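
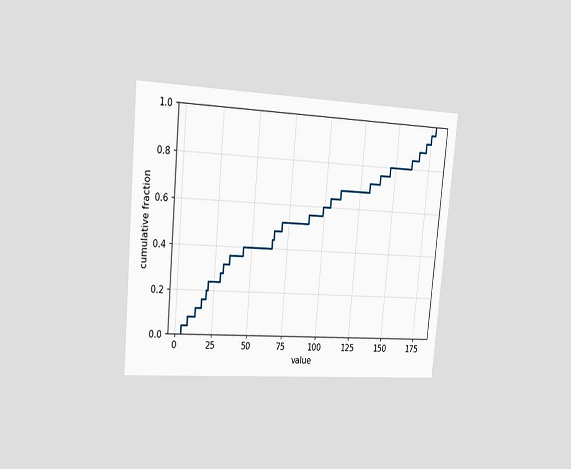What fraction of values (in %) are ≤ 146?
The chart is tilted about 5° clockwise and viewed slightly from the left. At x=146 the ECDF step is at 80%.

80%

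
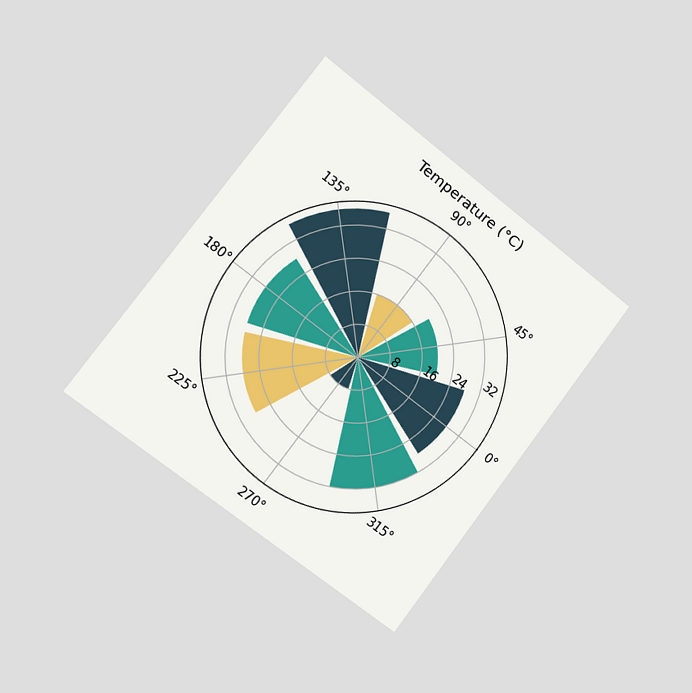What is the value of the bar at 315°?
The chart is tilted about 37° clockwise and viewed slightly from the left. The bar at 315° reaches 32°C on the radial axis.

32°C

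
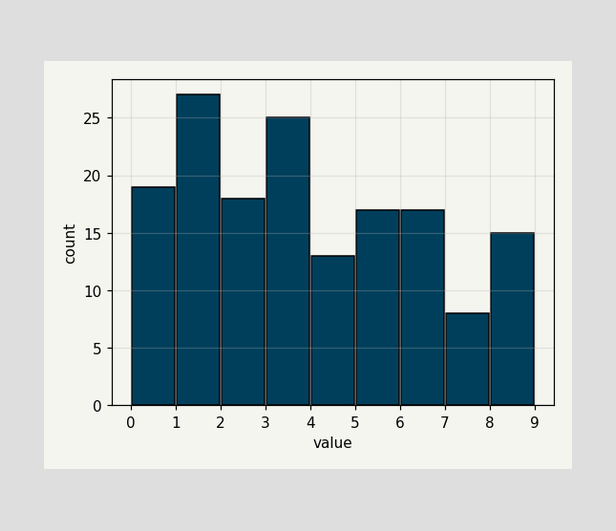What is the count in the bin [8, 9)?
15

The [8, 9) bin has height 15.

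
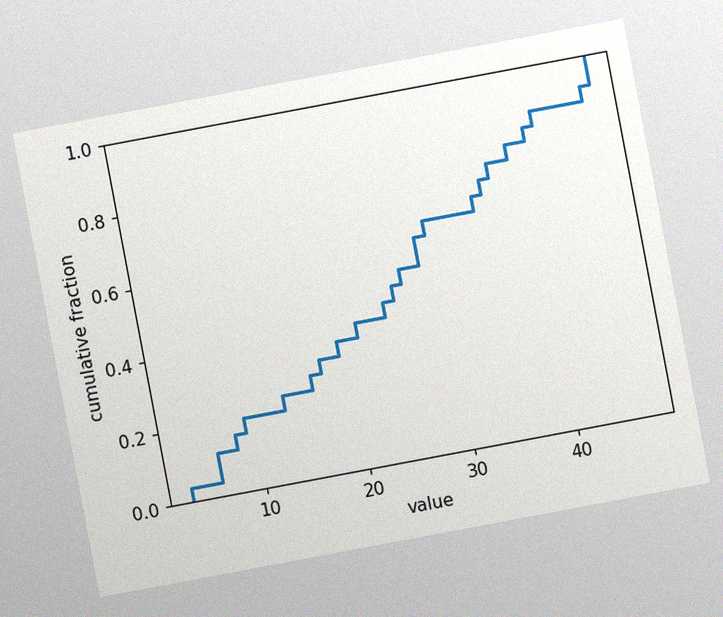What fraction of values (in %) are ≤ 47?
100%

The chart is tilted about 11° counter-clockwise, with some photo noise. At x=47 the ECDF step is at 100%.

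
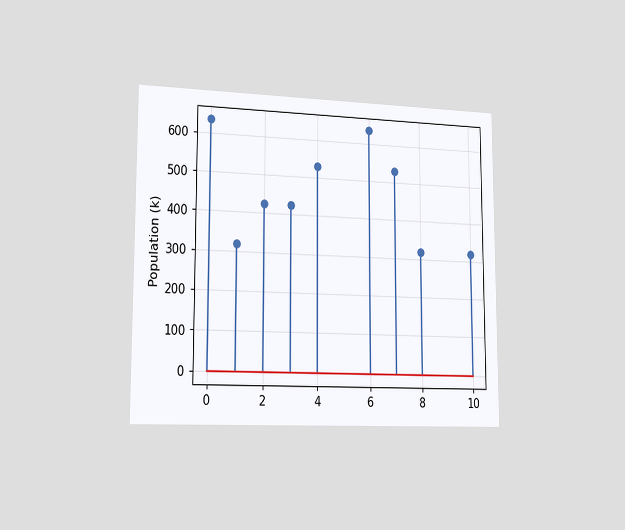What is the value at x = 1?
The chart is viewed slightly from the left. The stem at x=1 reaches 318k.

318k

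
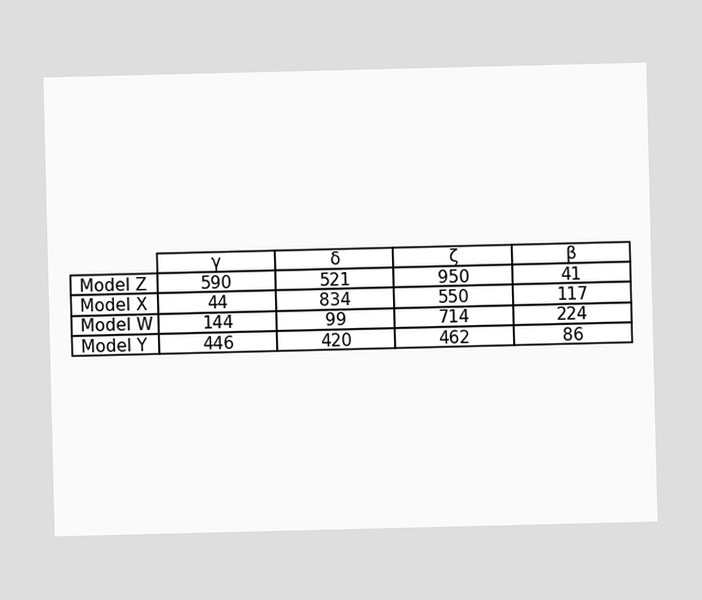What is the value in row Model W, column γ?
144

The (Model W, γ) cell reads 144.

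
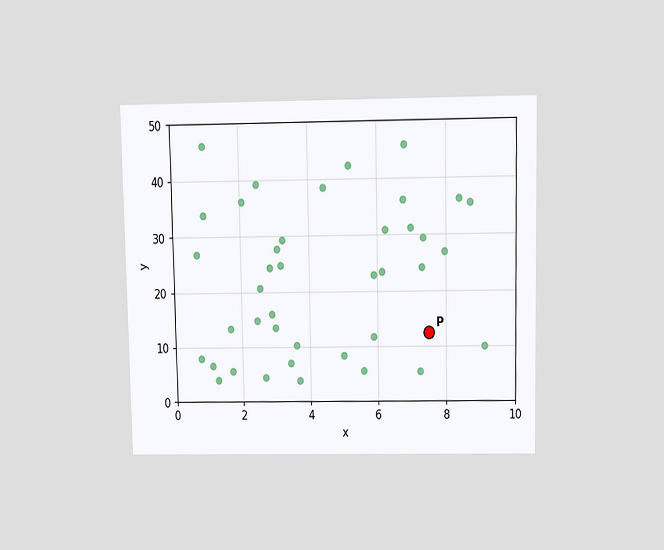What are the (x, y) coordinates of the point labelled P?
(7.5, 12.5)

The chart is viewed slightly from above. Following the gridlines from P to each axis, P sits at (7.5, 12.5).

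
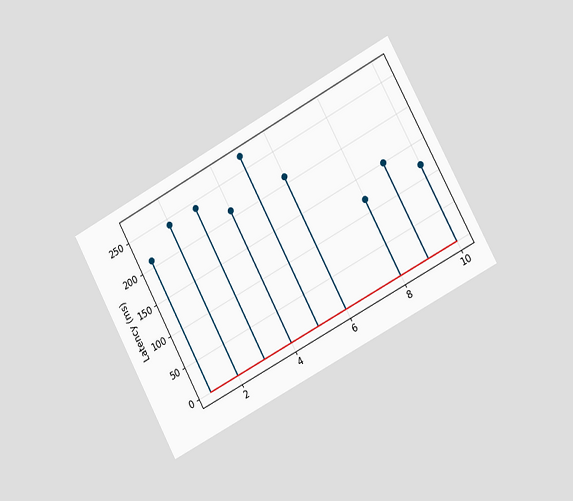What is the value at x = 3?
240ms

The chart is tilted about 28° counter-clockwise and viewed slightly from the right. The stem at x=3 reaches 240ms.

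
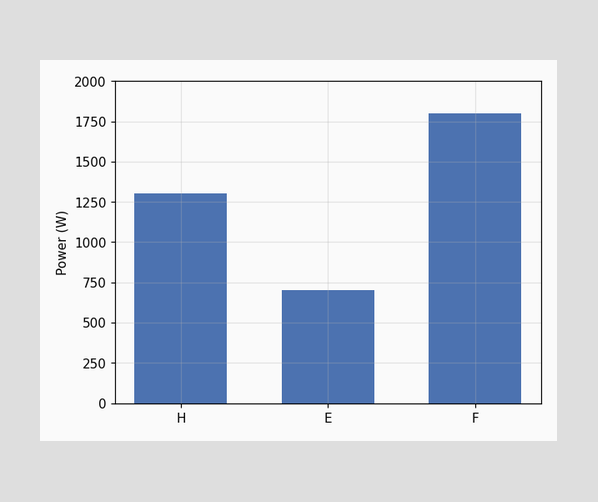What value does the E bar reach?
700W

Reading along the chart's y-axis, the E bar reaches 700W.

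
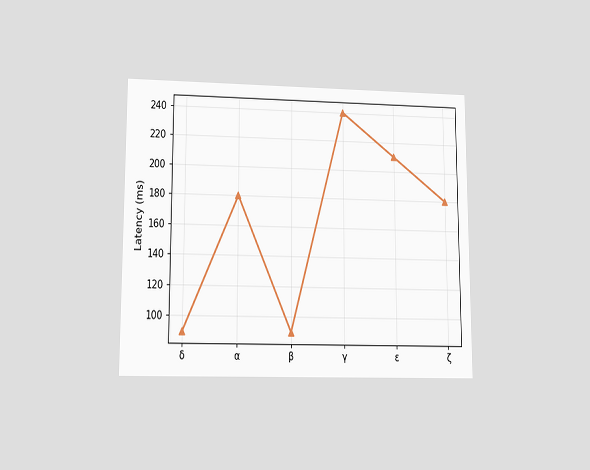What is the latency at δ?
90ms

The chart is viewed at a slight angle. At δ, the line is at 90ms.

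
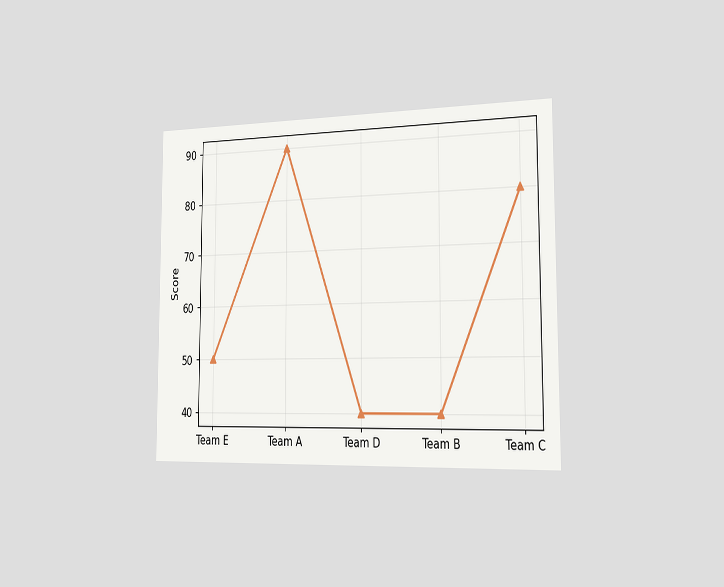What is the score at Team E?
The chart is viewed slightly from the right. At Team E, the line is at 50.

50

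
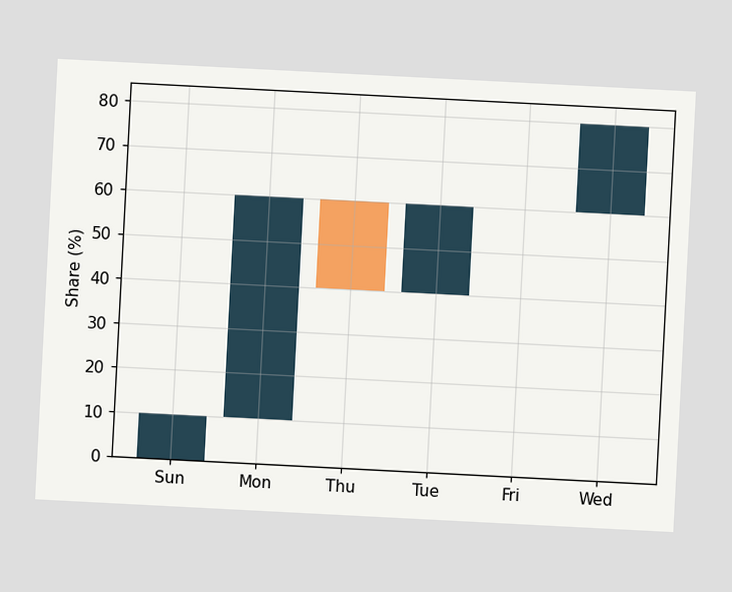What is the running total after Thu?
40%

The chart is tilted about 3° clockwise. After Thu the running total reaches 40%.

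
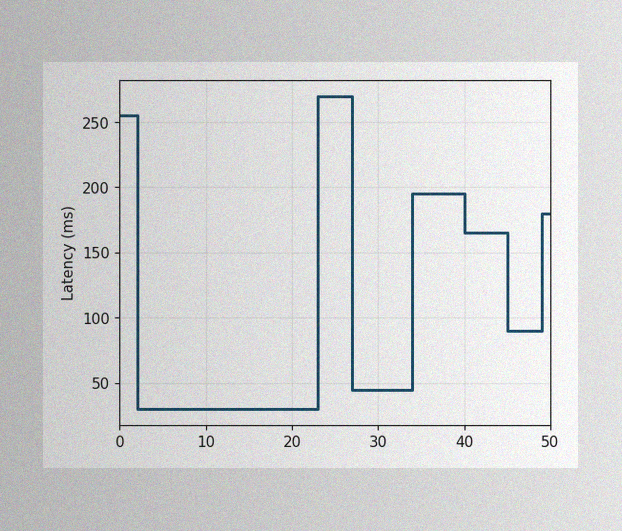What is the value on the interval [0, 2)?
The image has some photo noise and uneven lighting. On [0, 2) the step sits at 255ms.

255ms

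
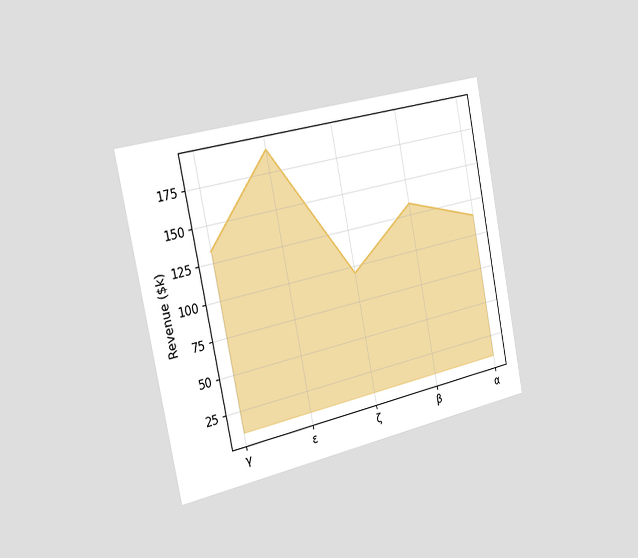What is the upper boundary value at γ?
The chart is tilted about 11° counter-clockwise and viewed slightly from the left. At γ the upper boundary is at $133k.

$133k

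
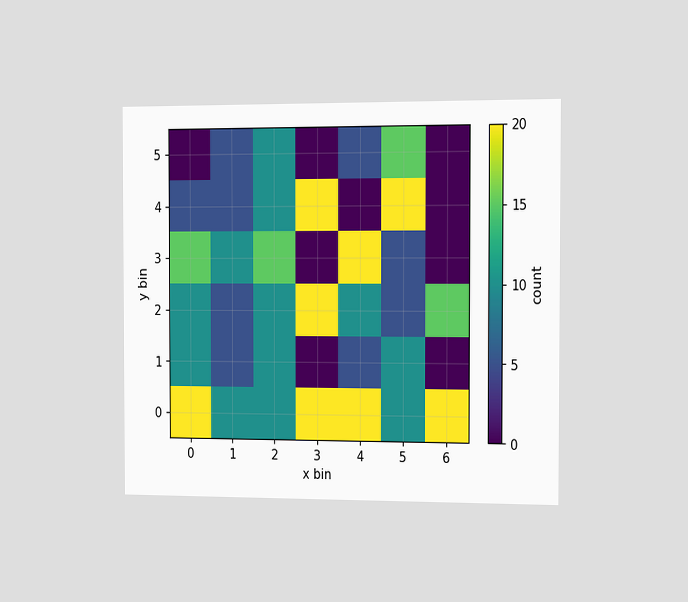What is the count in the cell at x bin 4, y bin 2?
10

The chart is viewed slightly from the right. Matching the cell (4, 2) against the colorbar gives 10.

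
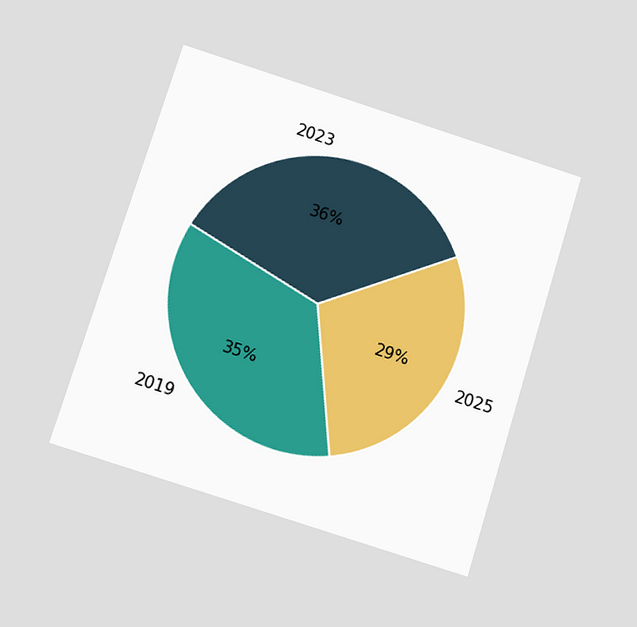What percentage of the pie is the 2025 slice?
The chart is tilted about 17° clockwise and viewed slightly from below. The 2025 slice takes up 29% of the pie.

29%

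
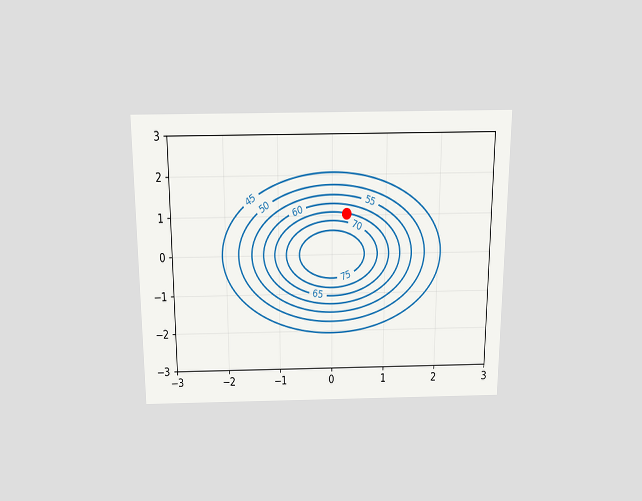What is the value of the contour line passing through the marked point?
The chart is viewed slightly from above. The marked point sits on the contour labelled 65.

65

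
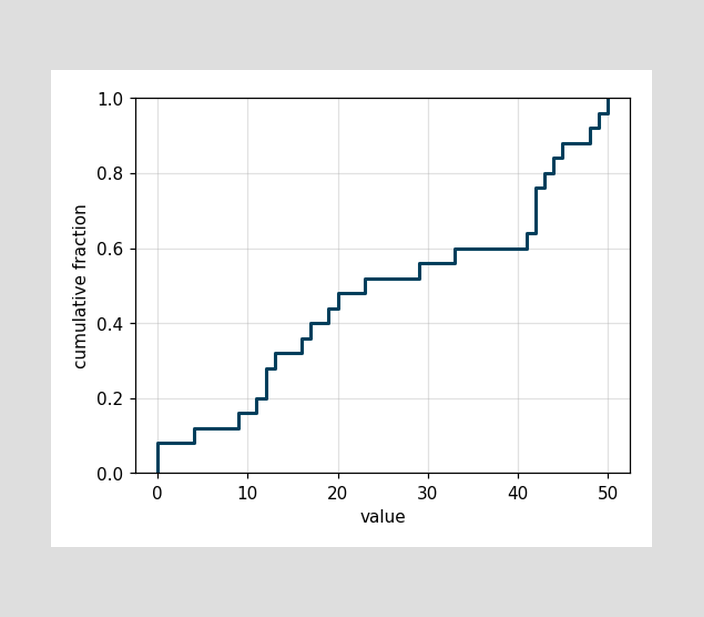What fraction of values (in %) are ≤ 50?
100%

At x=50 the ECDF step is at 100%.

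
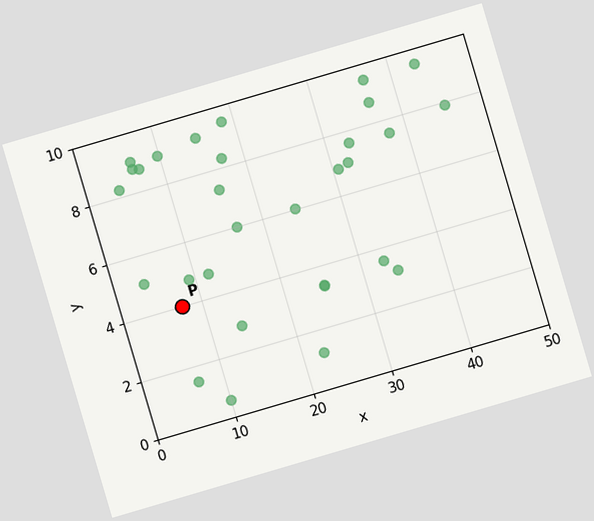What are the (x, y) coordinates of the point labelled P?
The chart is tilted about 16° counter-clockwise. Following the gridlines from P to each axis, P sits at (7.5, 4).

(7.5, 4)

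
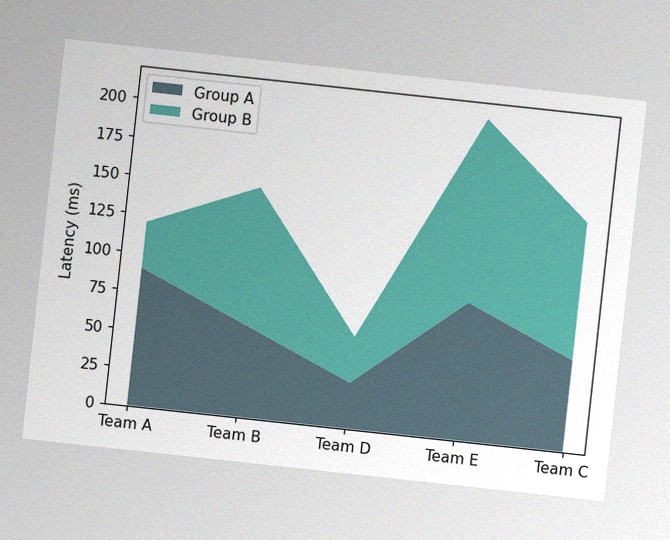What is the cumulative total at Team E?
210ms

The chart is tilted about 6° clockwise, with some photo noise. The stacked total at Team E reaches 210ms.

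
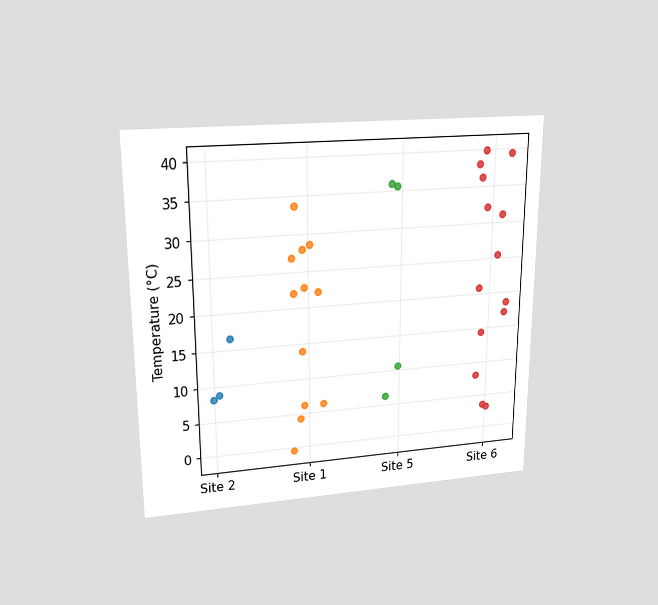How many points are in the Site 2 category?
3

The chart is viewed slightly from above. Counting the markers in the Site 2 column gives 3.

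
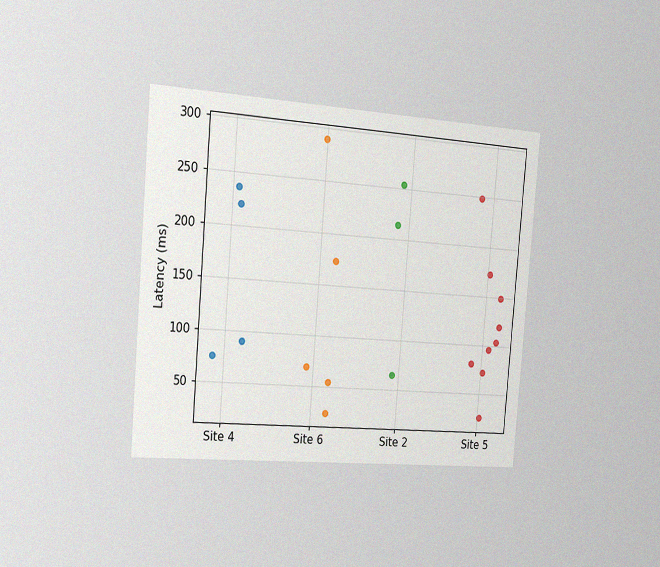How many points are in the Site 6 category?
5

The chart is tilted about 5° clockwise and viewed slightly from the left, with some photo noise. Counting the markers in the Site 6 column gives 5.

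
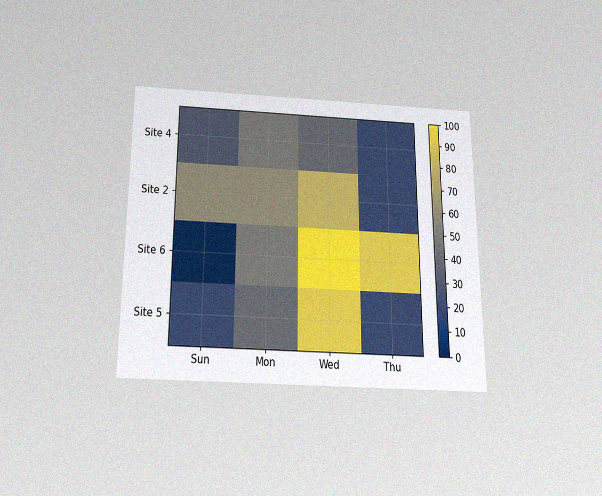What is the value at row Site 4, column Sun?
30

The chart is viewed slightly from below, with some photo noise. Matching cell (Site 4, Sun) against the colorbar gives 30.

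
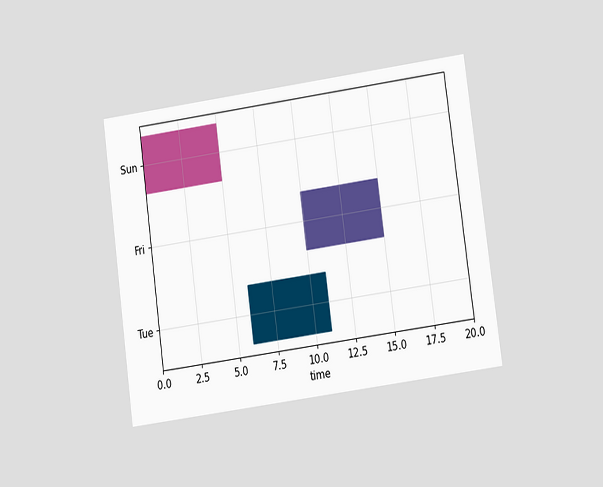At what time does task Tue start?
The chart is tilted about 8° counter-clockwise and viewed at a slight angle. The Tue bar begins at t=6.

6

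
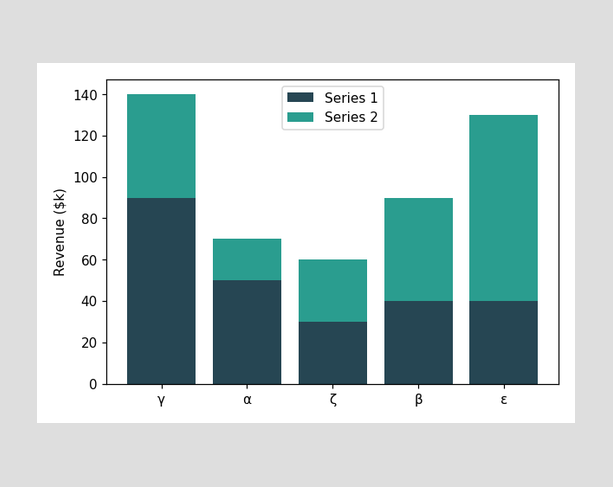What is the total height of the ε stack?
The ε stack's top reaches $130k on the y-axis.

$130k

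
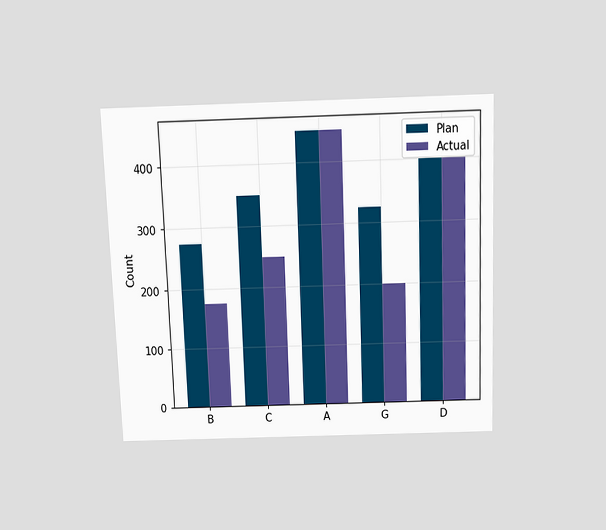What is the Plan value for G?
The chart is tilted about 2° counter-clockwise and viewed slightly from above. The Plan bar at G reaches 325 on the y-axis.

325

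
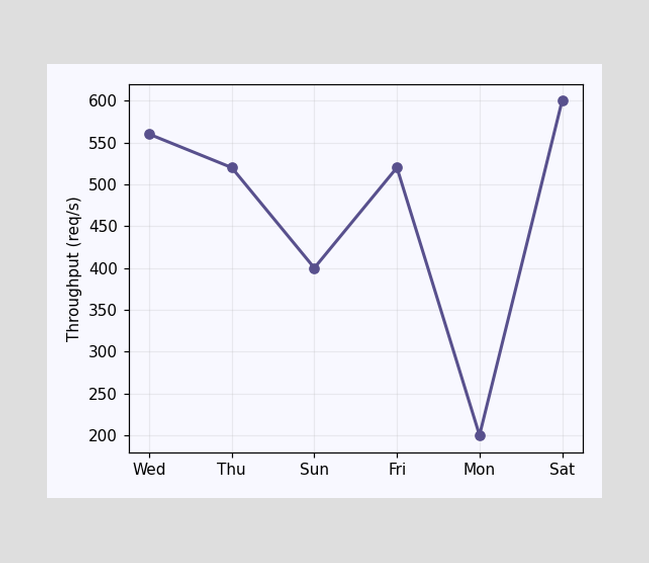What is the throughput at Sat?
600req/s

At Sat, the line is at 600req/s.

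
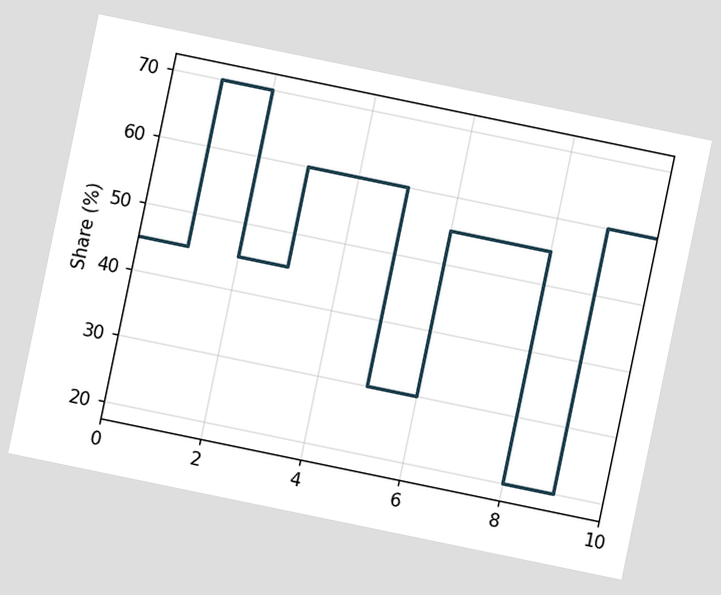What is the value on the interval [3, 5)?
60%

The chart is tilted about 12° clockwise. On [3, 5) the step sits at 60%.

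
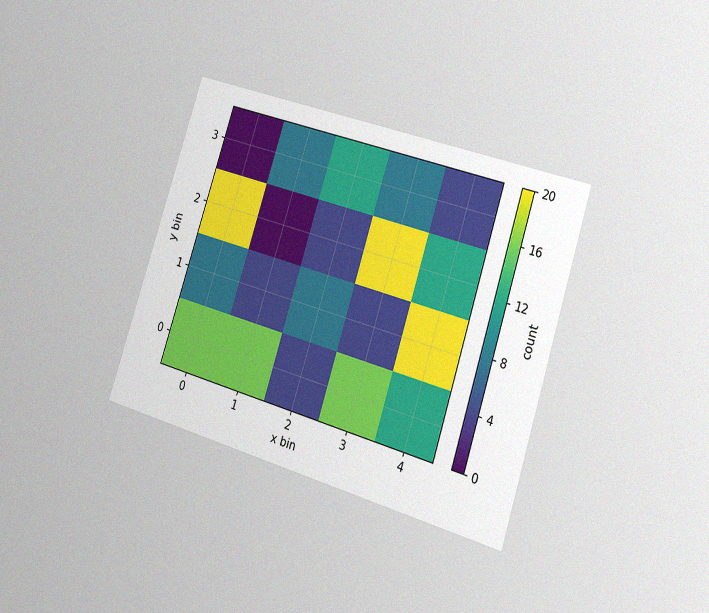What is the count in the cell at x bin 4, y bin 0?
The chart is tilted about 18° clockwise and viewed slightly from the right, with some photo noise. Matching the cell (4, 0) against the colorbar gives 12.

12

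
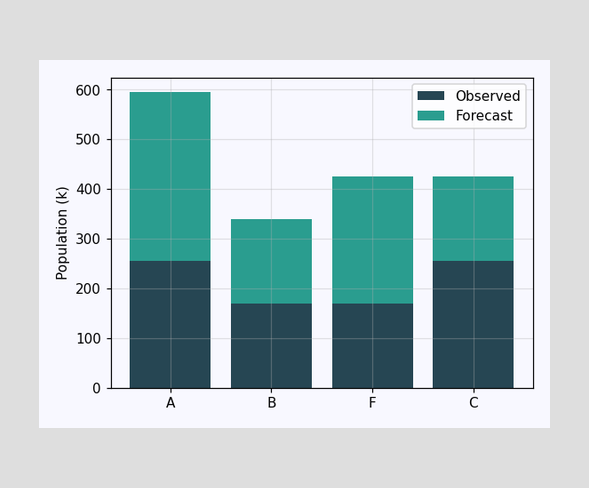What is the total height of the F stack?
The F stack's top reaches 425k on the y-axis.

425k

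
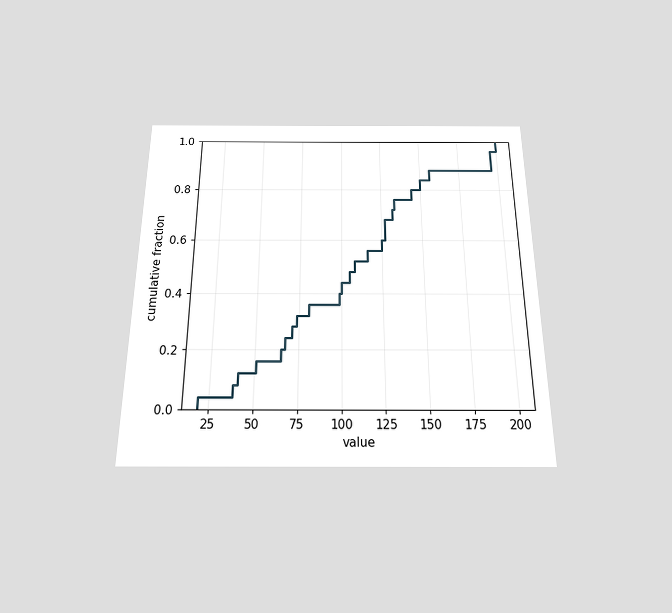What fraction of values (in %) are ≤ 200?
The chart is viewed slightly from below. At x=200 the ECDF step is at 100%.

100%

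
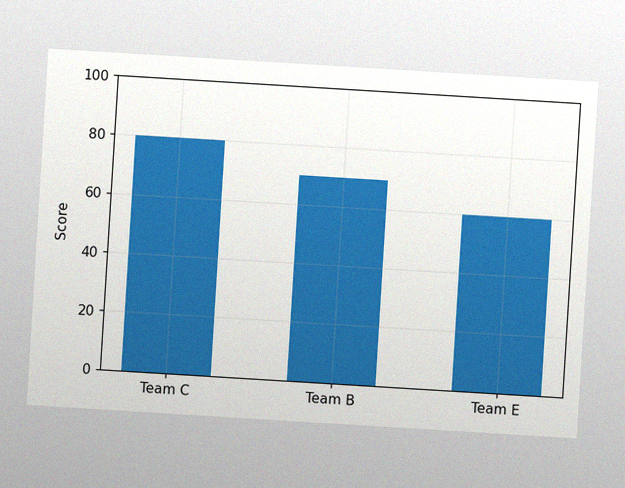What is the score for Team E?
The chart is tilted about 3° clockwise, with some photo noise. Reading along the chart's y-axis, the Team E bar reaches 60.

60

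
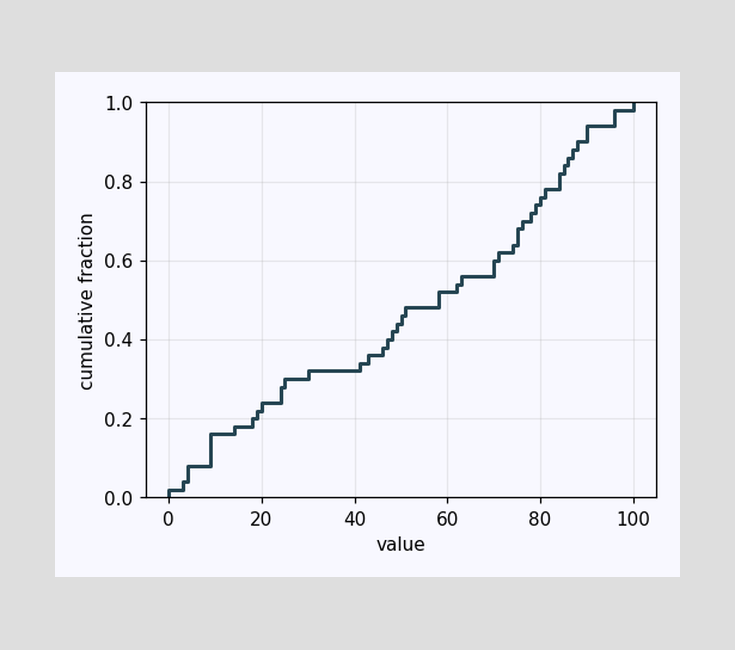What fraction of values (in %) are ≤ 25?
30%

At x=25 the ECDF step is at 30%.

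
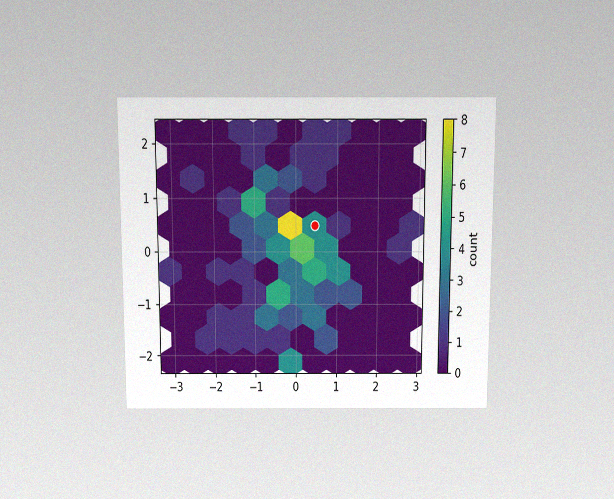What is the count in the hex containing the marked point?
4

The chart is viewed slightly from above, with some photo noise. The marked hex reads 4 on the colorbar.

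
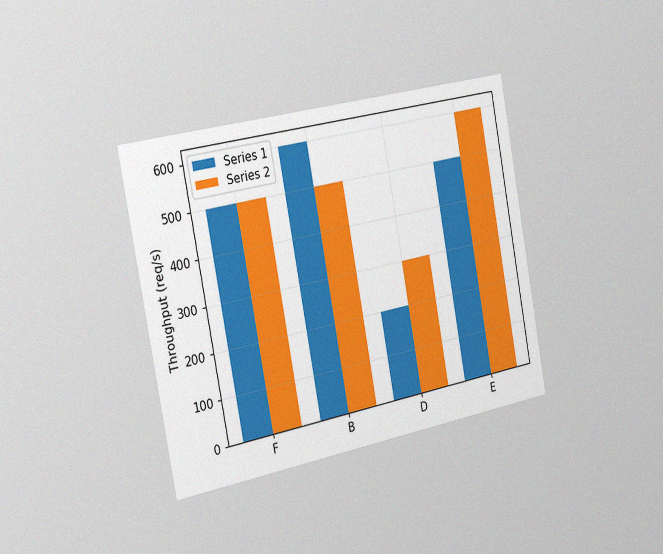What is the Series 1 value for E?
500req/s

The chart is tilted about 11° counter-clockwise and viewed slightly from the left, with some photo noise. The Series 1 bar at E reaches 500req/s on the y-axis.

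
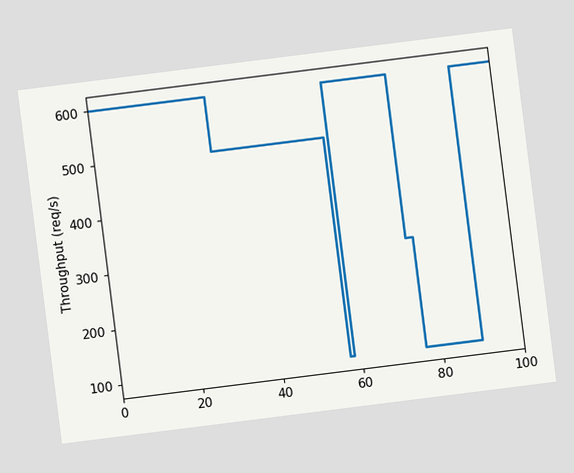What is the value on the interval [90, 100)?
600req/s

The chart is tilted about 7° counter-clockwise. On [90, 100) the step sits at 600req/s.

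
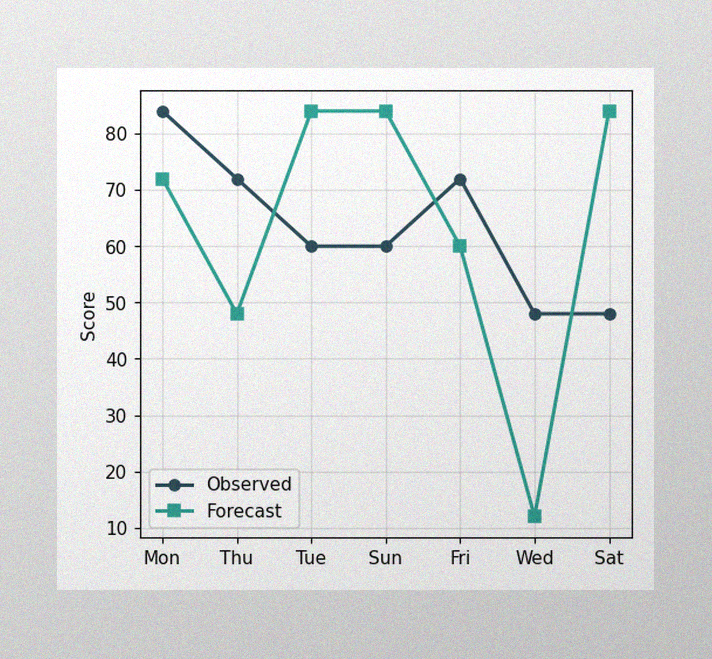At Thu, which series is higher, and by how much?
Observed, by 24

The image has some photo noise and uneven lighting. At Thu, Observed sits above the other line by 24.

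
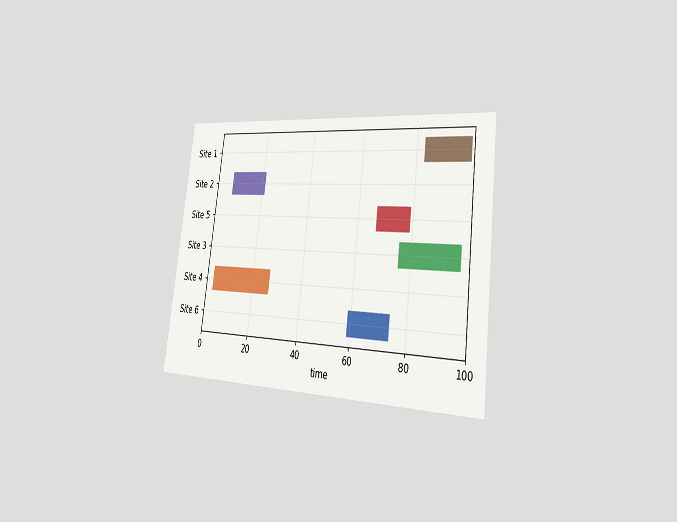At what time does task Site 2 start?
The chart is tilted about 7° clockwise and viewed slightly from the right. The Site 2 bar begins at t=7.

7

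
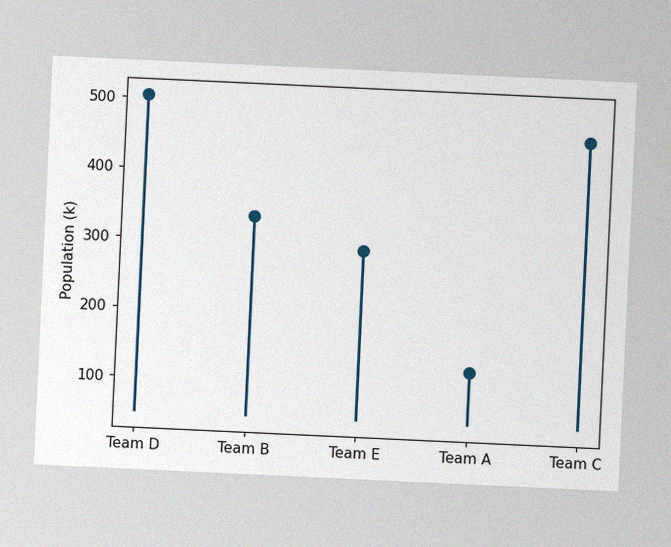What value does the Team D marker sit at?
The chart is tilted about 3° clockwise, with some photo noise. The Team D marker sits at 504k.

504k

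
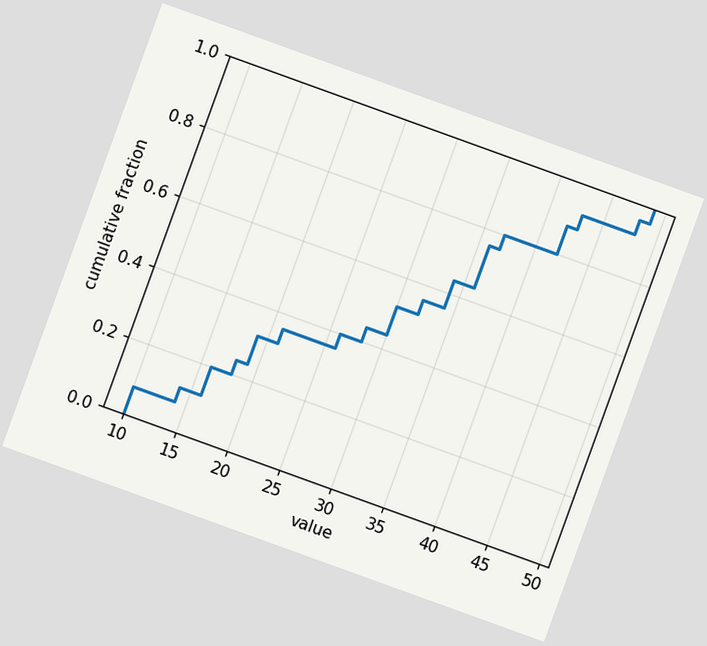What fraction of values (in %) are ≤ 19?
The chart is tilted about 20° clockwise. At x=19 the ECDF step is at 32%.

32%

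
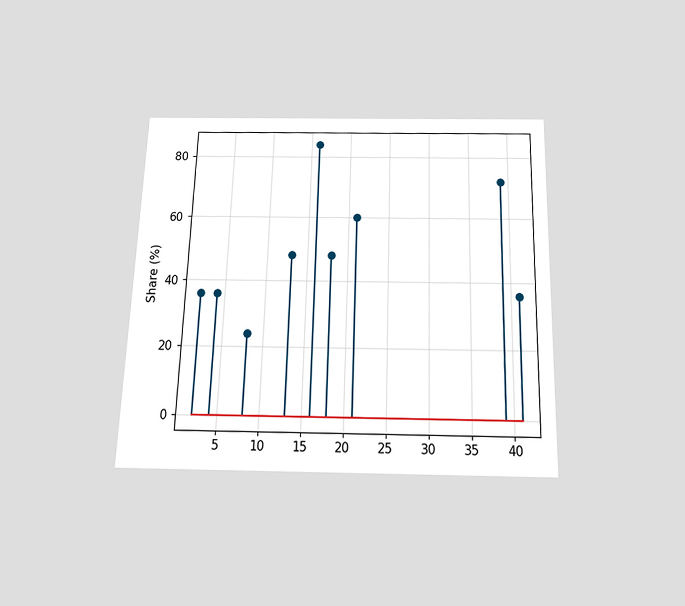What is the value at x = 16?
The chart is viewed slightly from below. The stem at x=16 reaches 84%.

84%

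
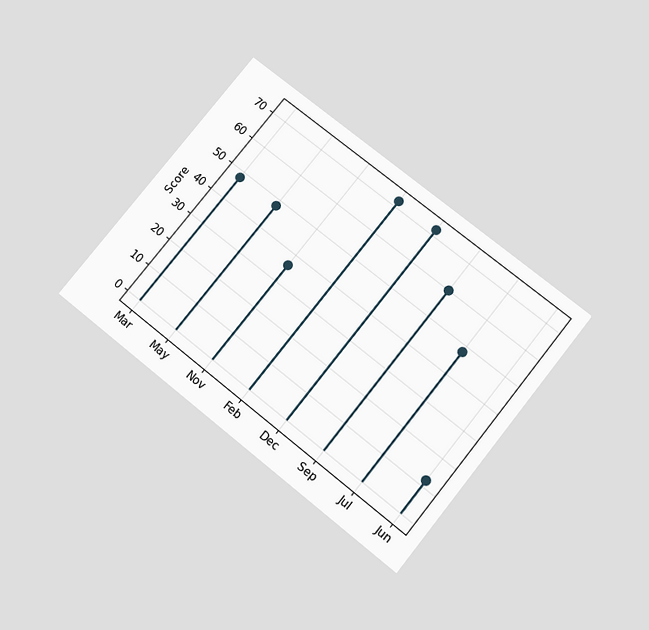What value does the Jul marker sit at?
The chart is tilted about 39° clockwise and viewed slightly from below. The Jul marker sits at 48.

48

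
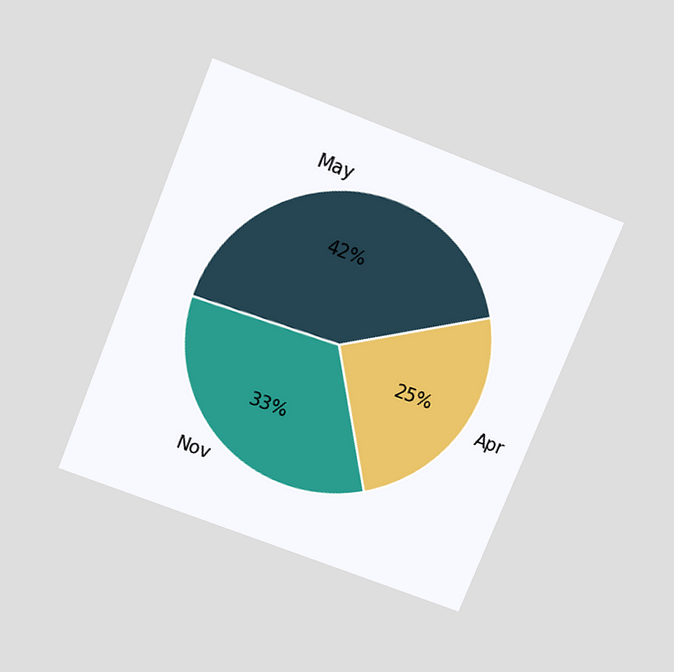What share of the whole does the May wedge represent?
42%

The chart is tilted about 22° clockwise and viewed slightly from above. The May slice takes up 42% of the pie.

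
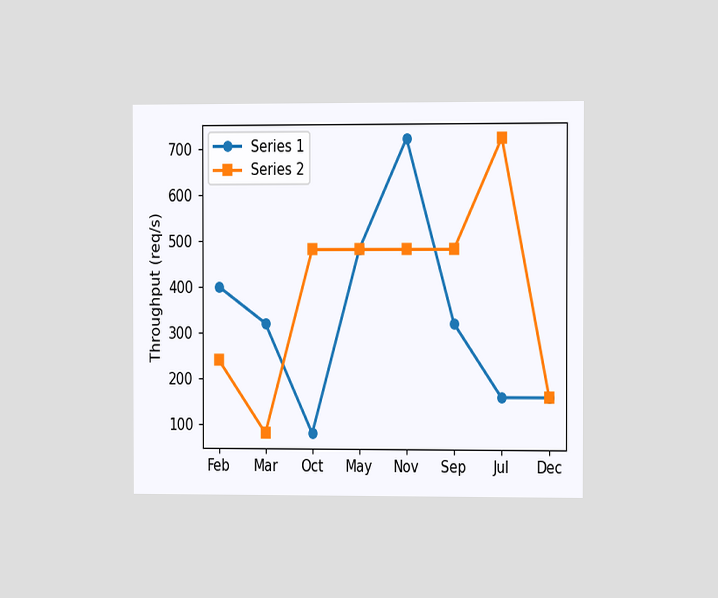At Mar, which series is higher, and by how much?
Series 1, by 240req/s

The chart is viewed at a slight angle. At Mar, Series 1 sits above the other line by 240req/s.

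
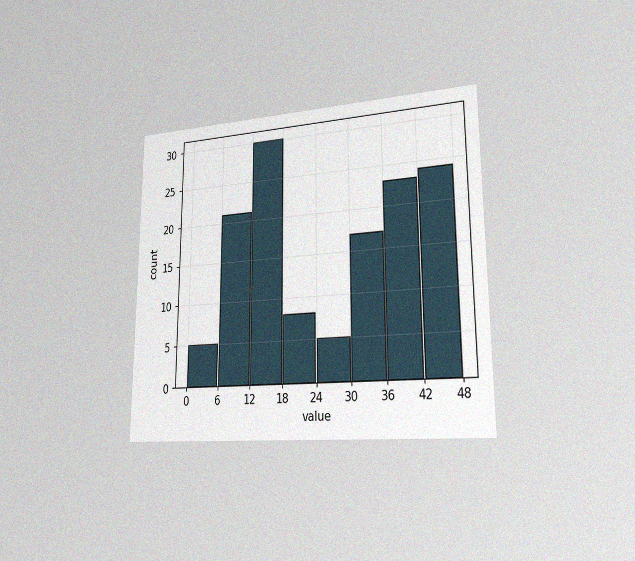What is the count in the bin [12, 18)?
The chart is viewed slightly from the right, with some photo noise. The [12, 18) bin has height 30.

30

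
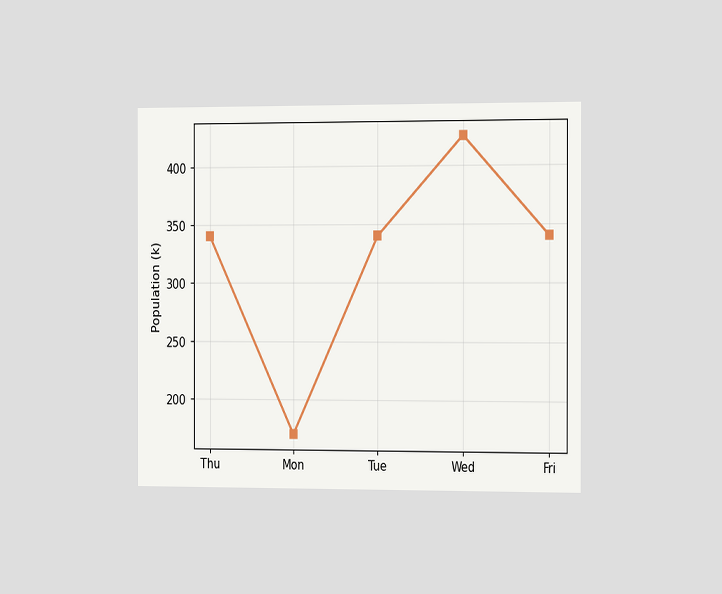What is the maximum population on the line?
425k

The chart is viewed slightly from the right. The highest point is at Wed, and reading across to the y-axis gives 425k.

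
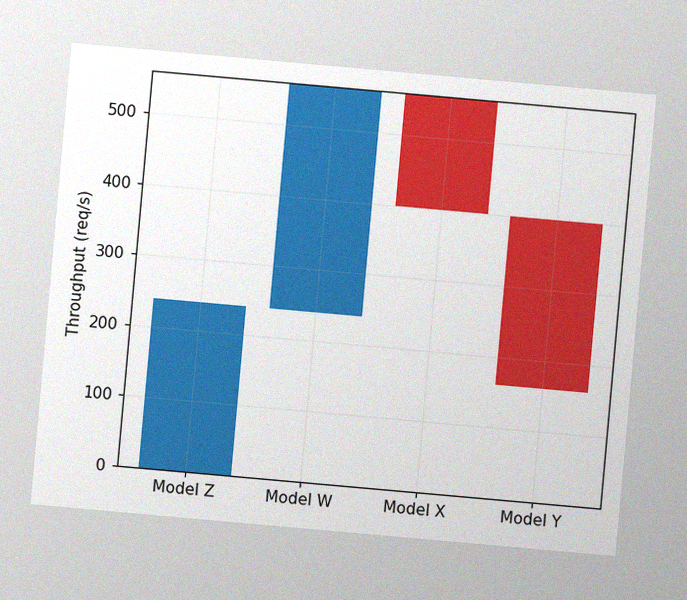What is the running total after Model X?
The chart is tilted about 5° clockwise, with some photo noise. After Model X the running total reaches 400req/s.

400req/s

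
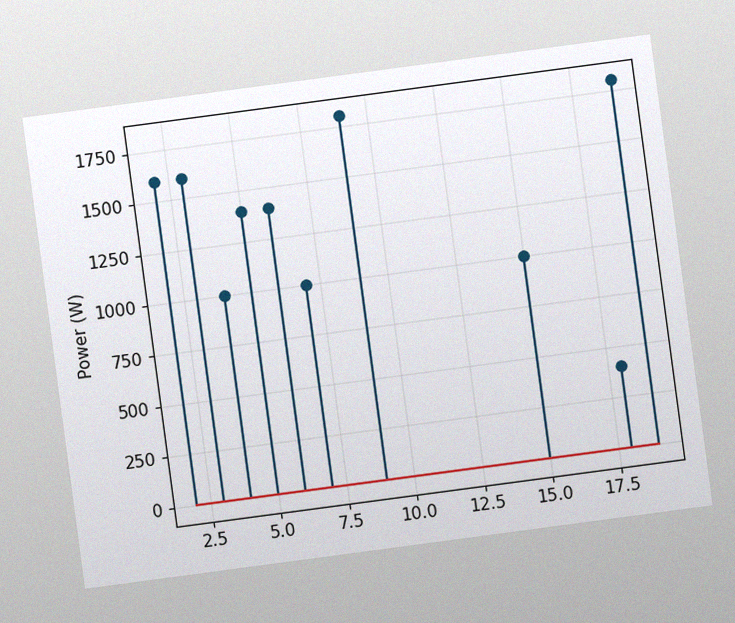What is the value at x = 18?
400W

The chart is tilted about 8° counter-clockwise, with some photo noise. The stem at x=18 reaches 400W.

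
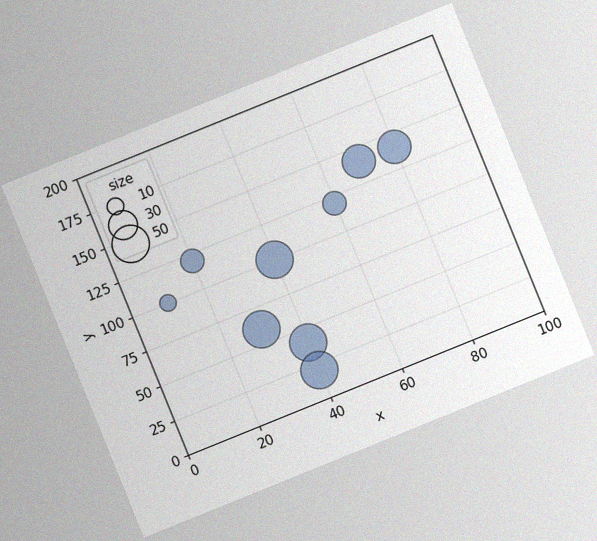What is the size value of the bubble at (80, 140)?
The chart is tilted about 22° counter-clockwise, with some photo noise. Matching the bubble at (80, 140) against the size legend gives 40.

40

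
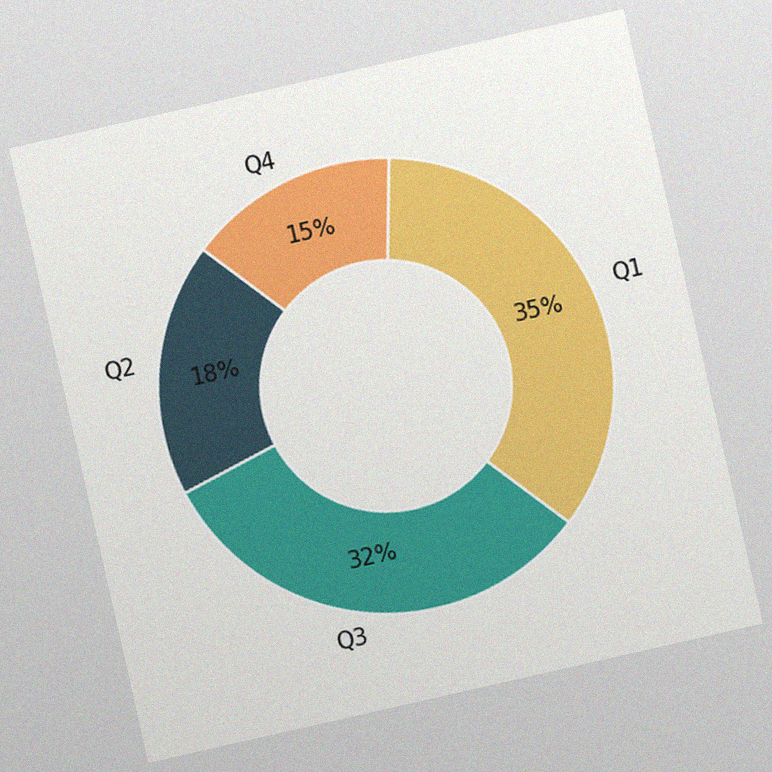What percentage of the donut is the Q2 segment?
18%

The chart is tilted about 13° counter-clockwise, with some photo noise. The Q2 segment takes up 18% of the ring.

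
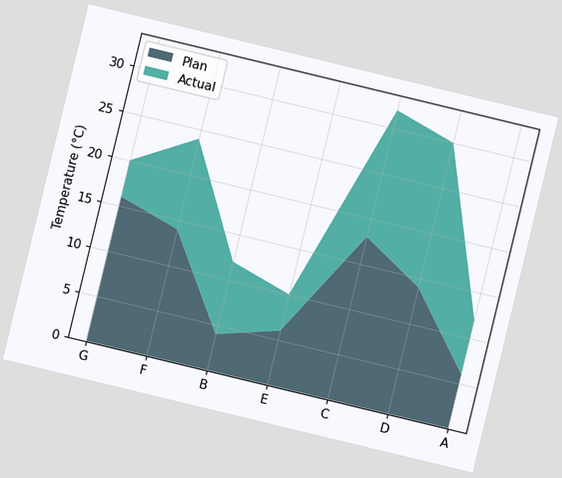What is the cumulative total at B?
The chart is tilted about 14° clockwise. The stacked total at B reaches 12°C.

12°C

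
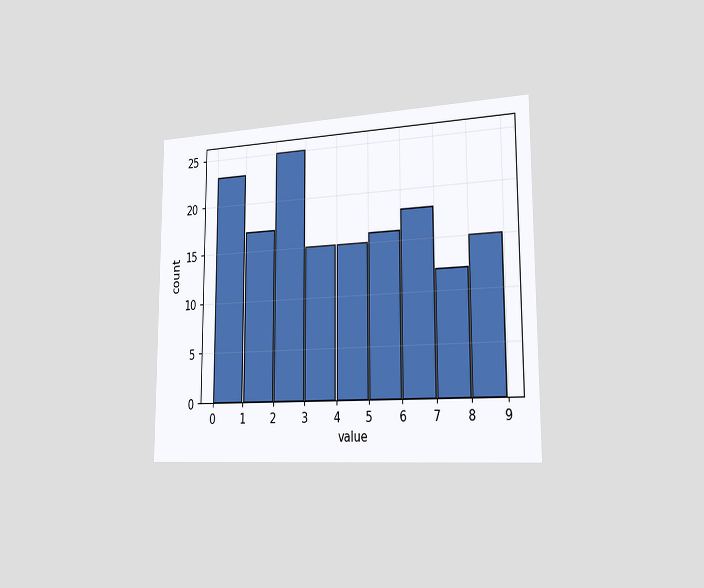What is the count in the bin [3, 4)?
15

The chart is viewed slightly from the right. The [3, 4) bin has height 15.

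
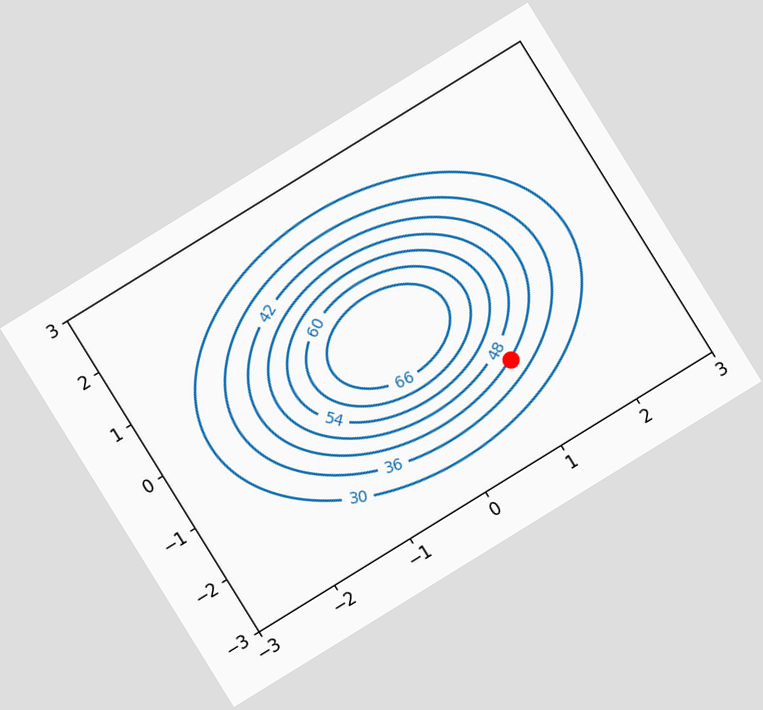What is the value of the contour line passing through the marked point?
42

The chart is tilted about 32° counter-clockwise. The marked point sits on the contour labelled 42.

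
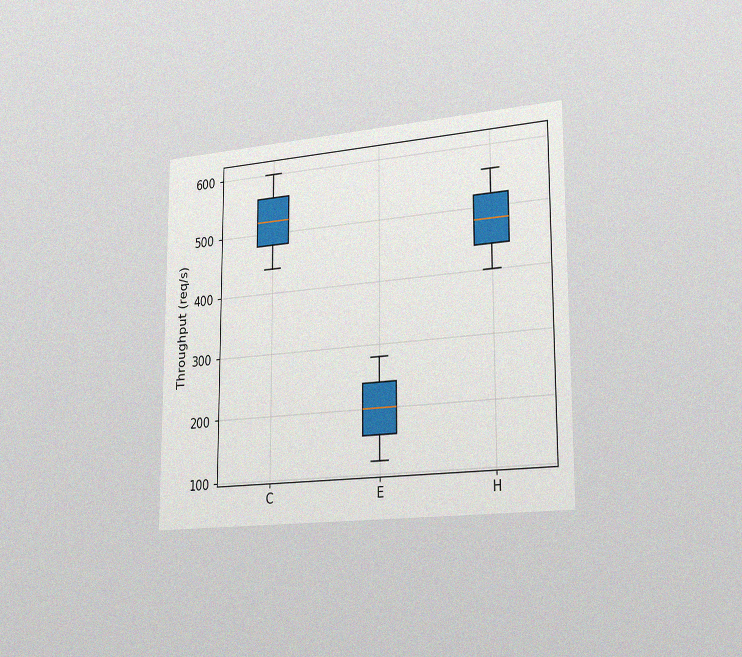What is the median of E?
200req/s

The chart is viewed slightly from the right, with some photo noise. The median line in the E box sits at 200req/s.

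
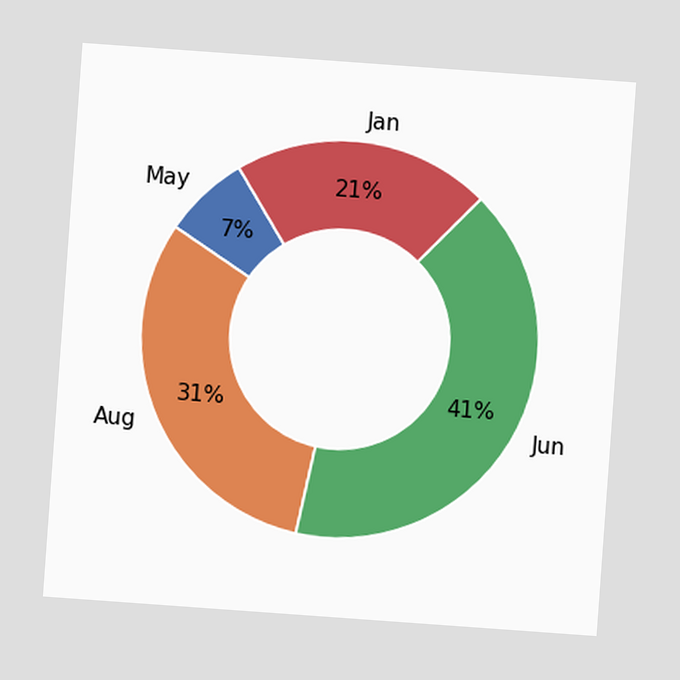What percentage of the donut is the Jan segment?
The chart is tilted about 4° clockwise. The Jan segment takes up 21% of the ring.

21%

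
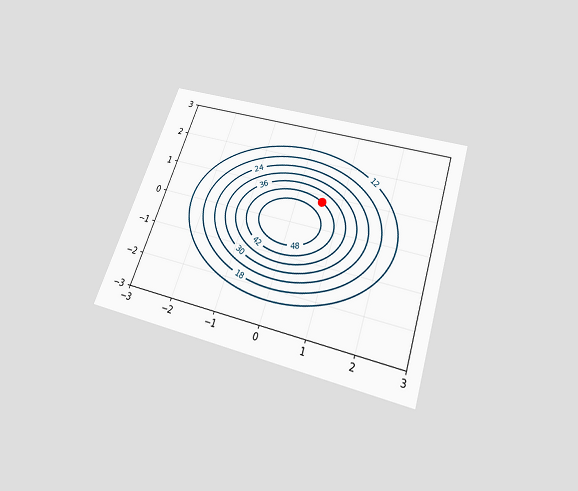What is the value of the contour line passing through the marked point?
42

The chart is tilted about 18° clockwise and viewed slightly from below. The marked point sits on the contour labelled 42.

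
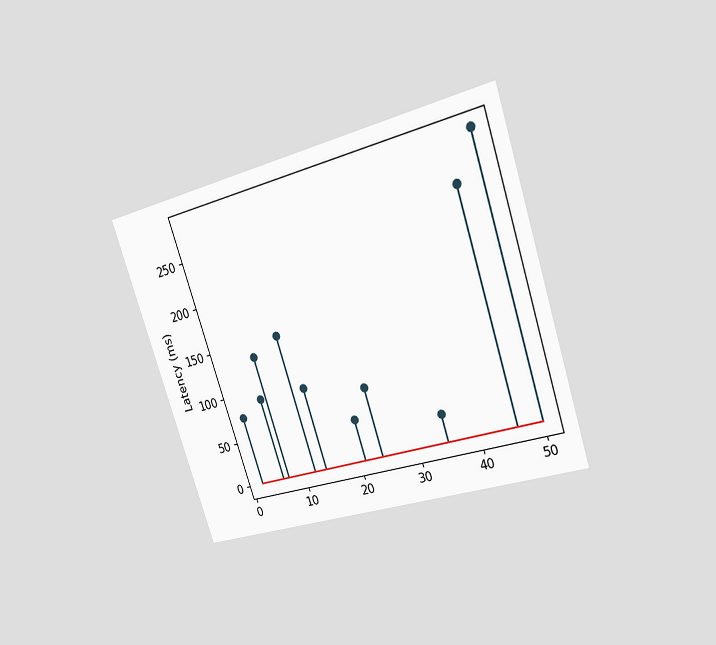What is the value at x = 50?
285ms

The chart is tilted about 18° counter-clockwise and viewed at a slight angle. The stem at x=50 reaches 285ms.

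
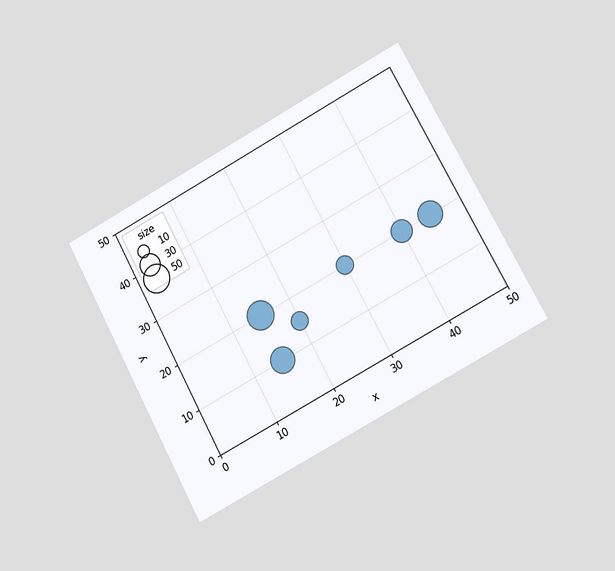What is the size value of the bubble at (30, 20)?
The chart is tilted about 28° counter-clockwise and viewed at a slight angle. Matching the bubble at (30, 20) against the size legend gives 20.

20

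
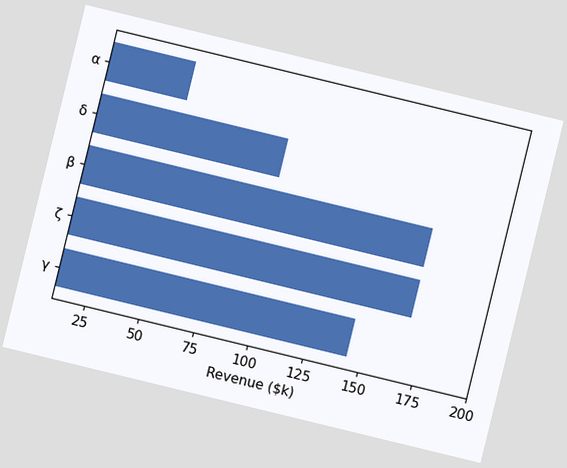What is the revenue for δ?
$96k

The chart is tilted about 14° clockwise. Reading along the chart's x-axis, the δ bar reaches $96k.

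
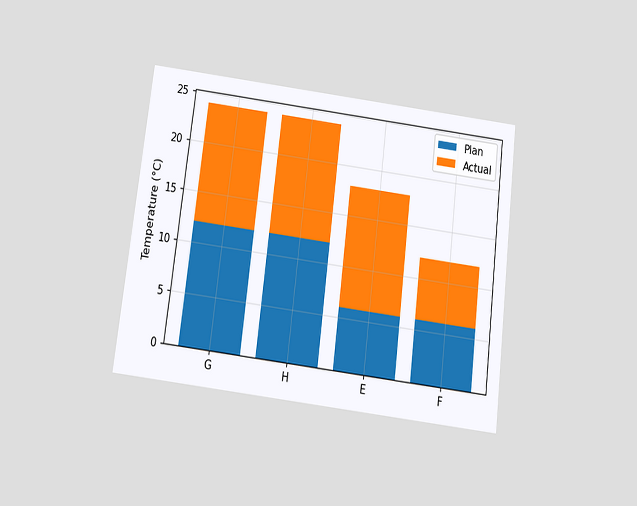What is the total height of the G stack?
The chart is tilted about 7° clockwise and viewed slightly from below. The G stack's top reaches 24°C on the y-axis.

24°C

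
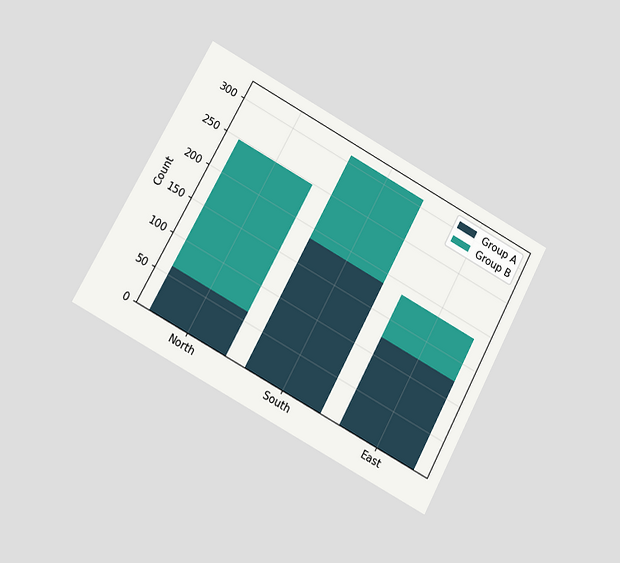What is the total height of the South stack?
310

The chart is tilted about 29° clockwise and viewed at a slight angle. The South stack's top reaches 310 on the y-axis.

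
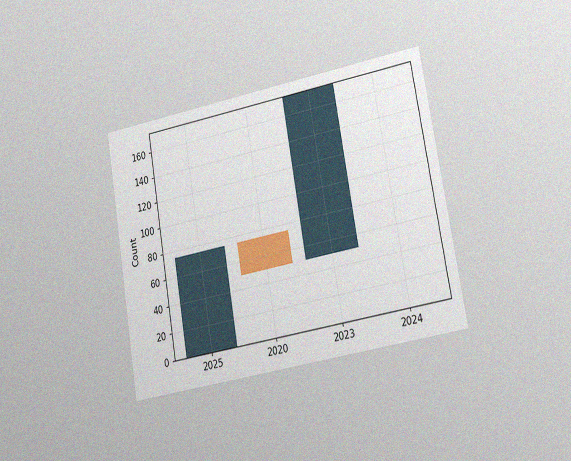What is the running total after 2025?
75

The chart is tilted about 10° counter-clockwise and viewed slightly from the right, with some photo noise. After 2025 the running total reaches 75.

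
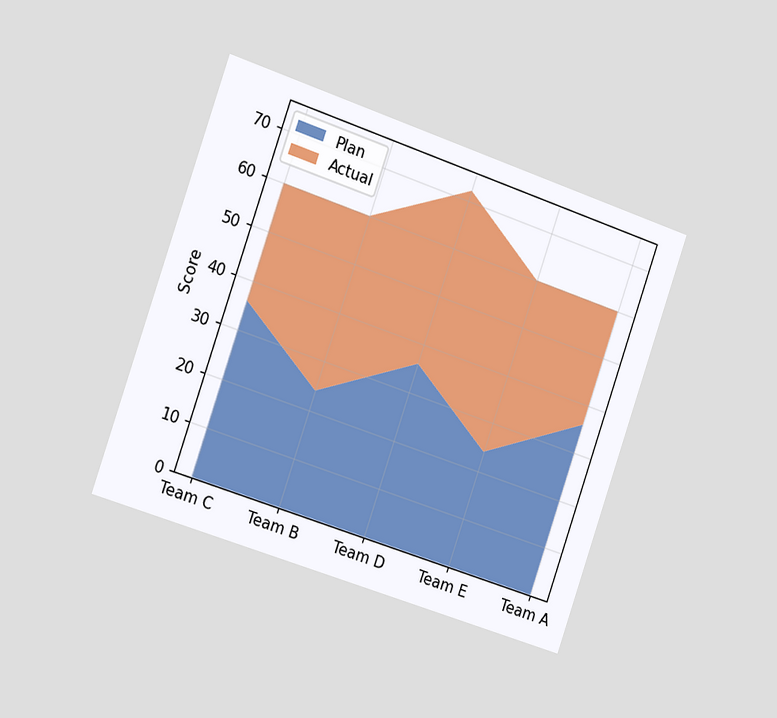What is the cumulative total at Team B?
60

The chart is tilted about 19° clockwise and viewed slightly from the left. The stacked total at Team B reaches 60.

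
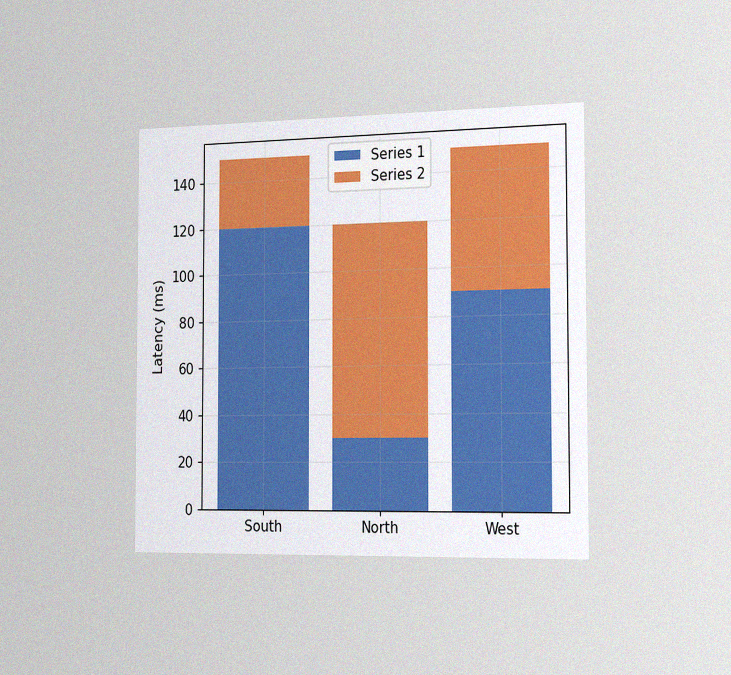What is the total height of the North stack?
The chart is viewed slightly from the right, with some photo noise. The North stack's top reaches 120ms on the y-axis.

120ms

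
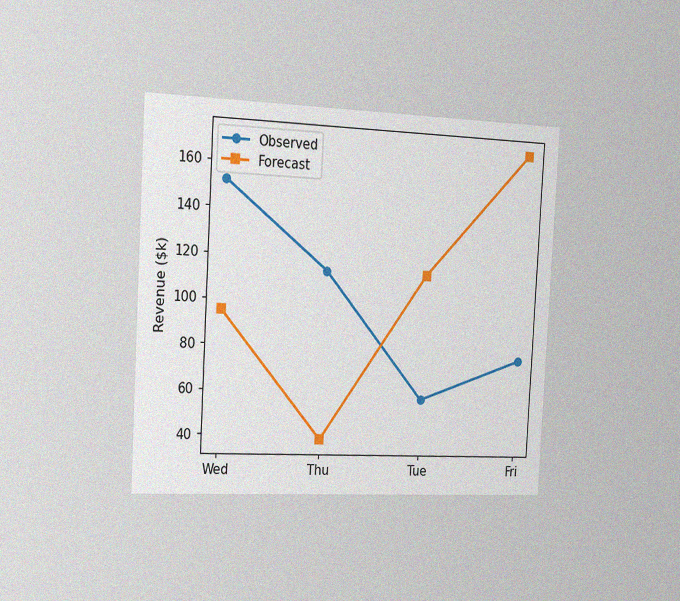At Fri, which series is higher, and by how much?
Forecast, by $95k

The chart is tilted about 3° clockwise and viewed slightly from the left, with some photo noise. At Fri, Forecast sits above the other line by $95k.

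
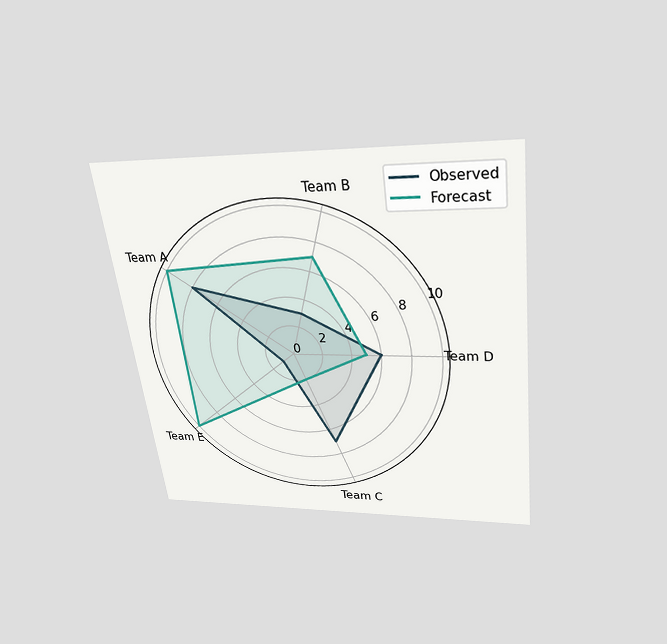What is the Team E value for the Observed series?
1

The chart is tilted about 7° counter-clockwise and viewed slightly from above. On the Team E axis, Observed reaches 1.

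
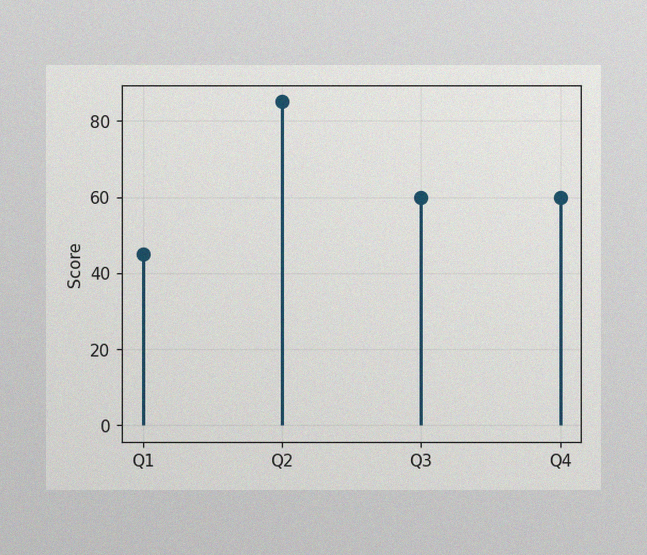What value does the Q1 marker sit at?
45

The image has some photo noise and uneven lighting. The Q1 marker sits at 45.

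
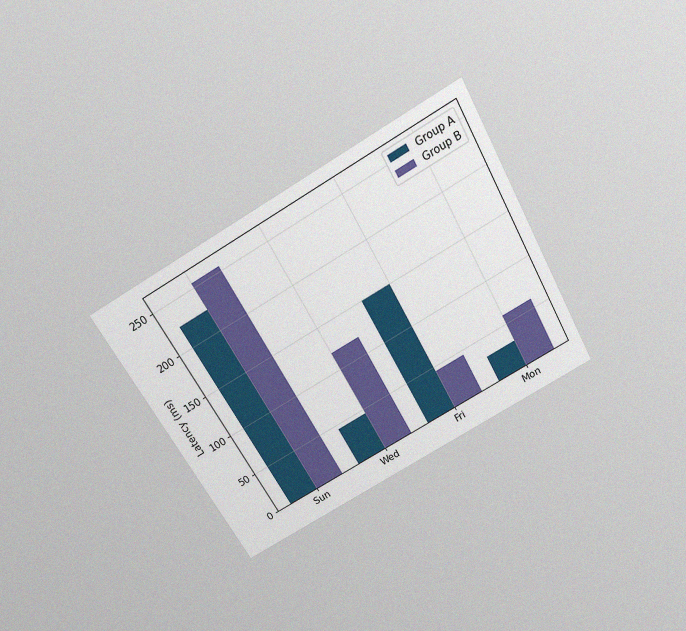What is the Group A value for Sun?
225ms

The chart is tilted about 30° counter-clockwise and viewed slightly from above, with some photo noise. The Group A bar at Sun reaches 225ms on the y-axis.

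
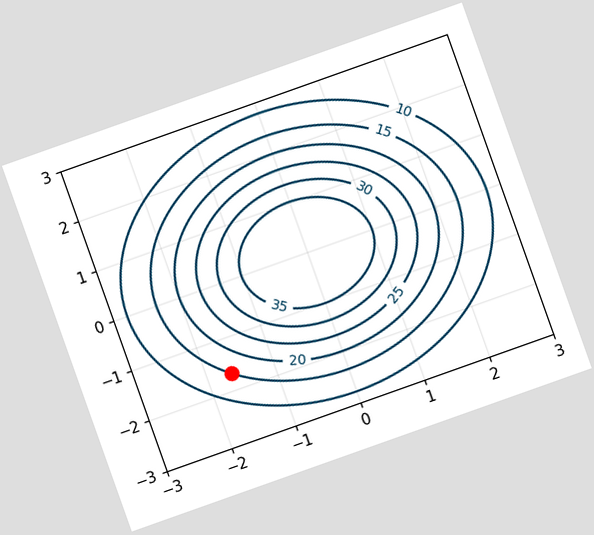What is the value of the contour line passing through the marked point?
15

The chart is tilted about 20° counter-clockwise. The marked point sits on the contour labelled 15.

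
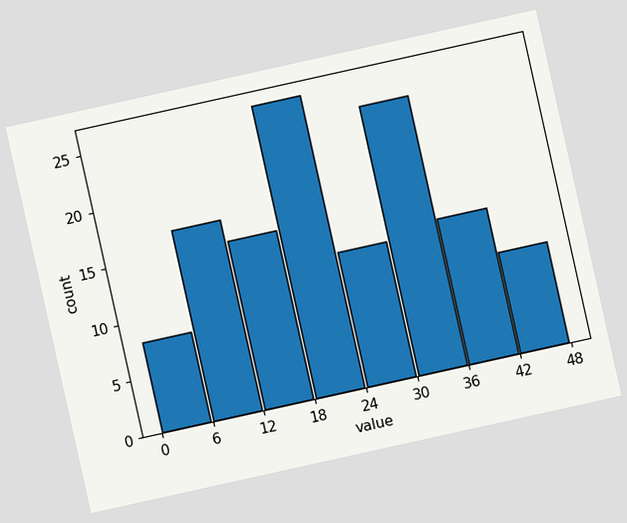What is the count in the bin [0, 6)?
8

The chart is tilted about 13° counter-clockwise. The [0, 6) bin has height 8.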